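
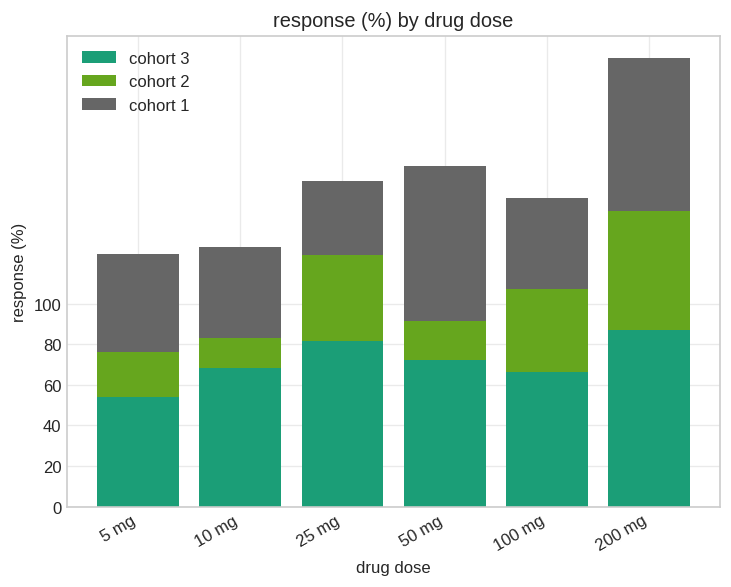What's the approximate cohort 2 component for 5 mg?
cohort 2 top ≈ 80, bottom ≈ 60; segment ≈ 20.

≈ 20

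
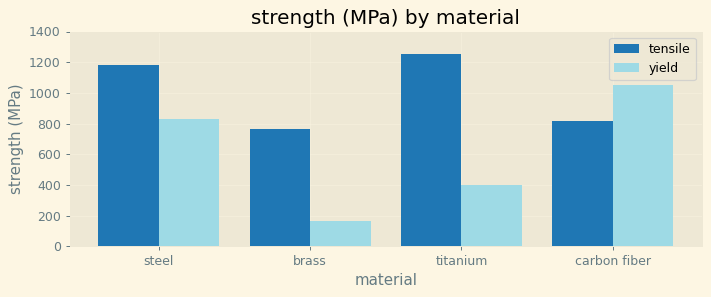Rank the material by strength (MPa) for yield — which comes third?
titanium

Top 4 for yield: carbon fiber ≈ 1000, steel ≈ 800, titanium ≈ 400, brass ≈ 200.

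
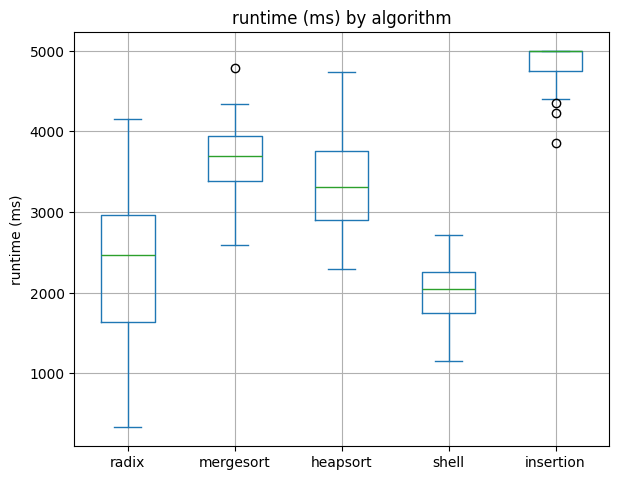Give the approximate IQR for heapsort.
≈ 1000

Q3 ≈ 4000, Q1 ≈ 3000; IQR ≈ 1000.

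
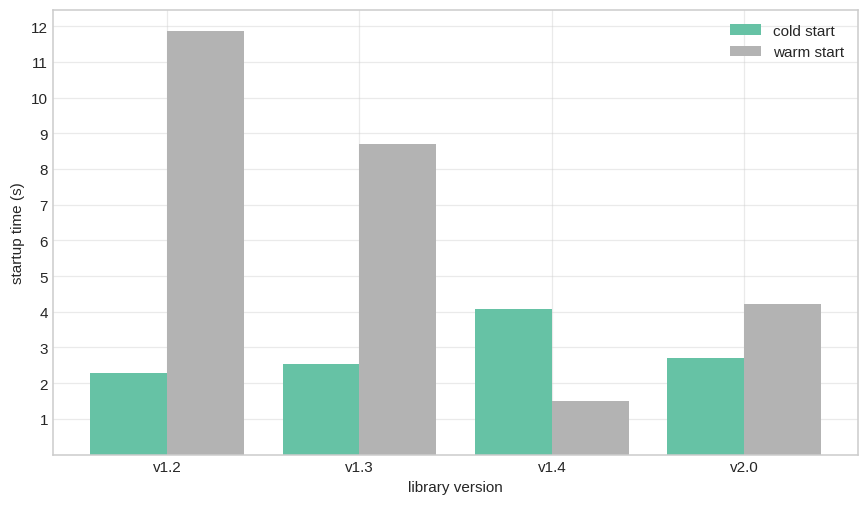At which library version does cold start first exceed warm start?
v1.4

v1.3: cold start ≈ 3 vs warm start ≈ 9 (not yet); v1.4: cold start ≈ 4 vs warm start ≈ 2 (first crossover).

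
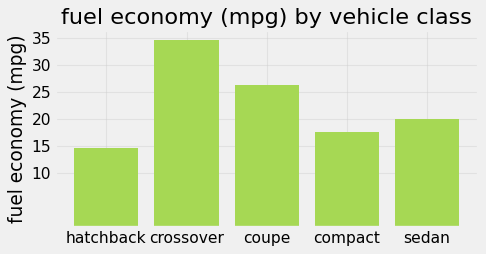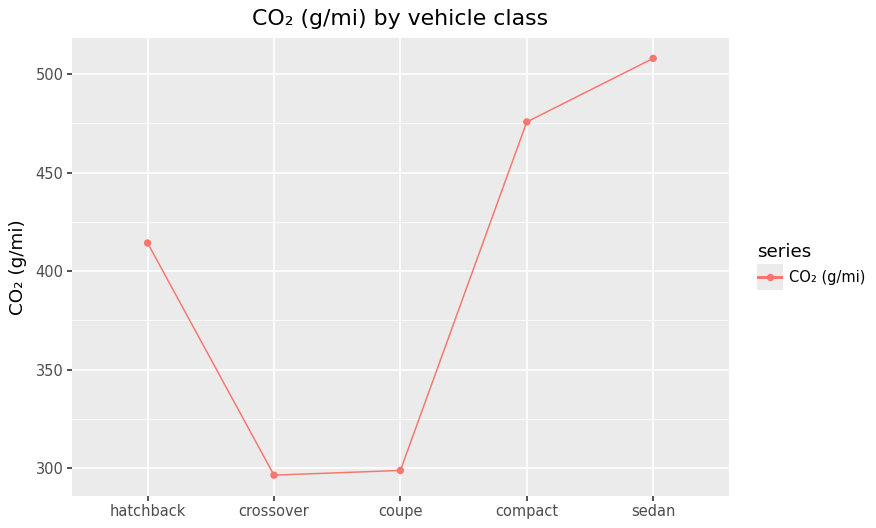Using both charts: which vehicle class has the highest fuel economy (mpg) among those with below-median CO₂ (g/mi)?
crossover

Chart 2 median CO₂ (g/mi) ≈ 400; below-median vehicle classes: crossover, coupe. Among those, crossover has the highest fuel economy (mpg) (≈ 35).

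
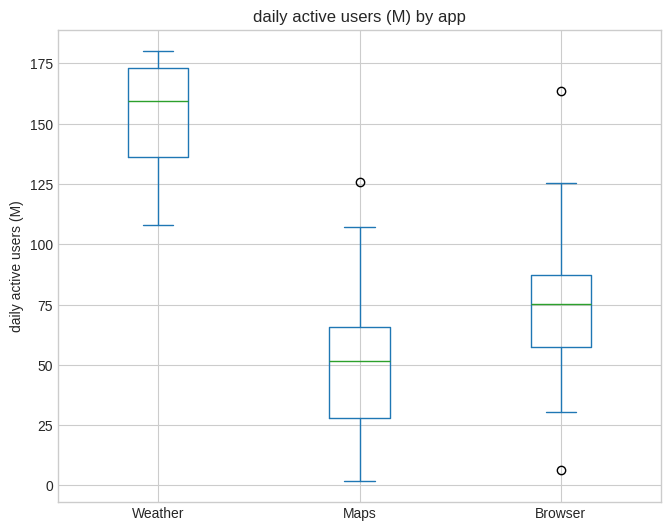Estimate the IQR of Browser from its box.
≈ 30

Q3 ≈ 90, Q1 ≈ 60; IQR ≈ 30.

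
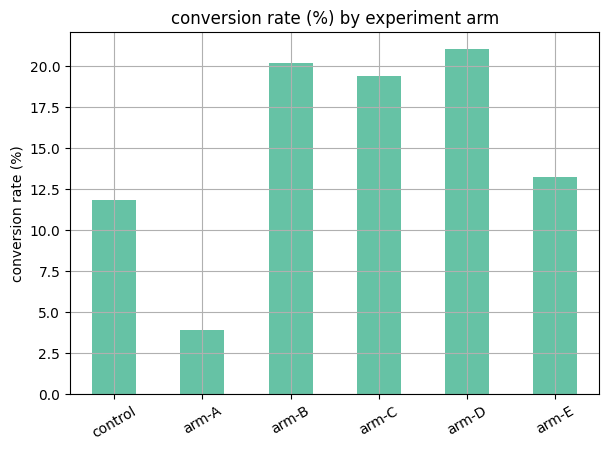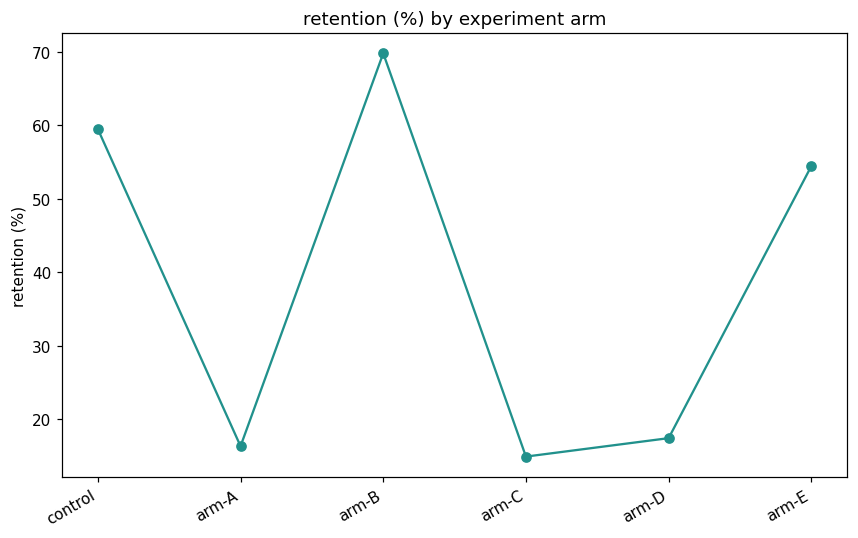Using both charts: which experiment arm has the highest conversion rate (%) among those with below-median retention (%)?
Chart 2 median retention (%) ≈ 40; below-median experiment arms: arm-A, arm-C, arm-D. Among those, arm-D has the highest conversion rate (%) (≈ 22).

arm-D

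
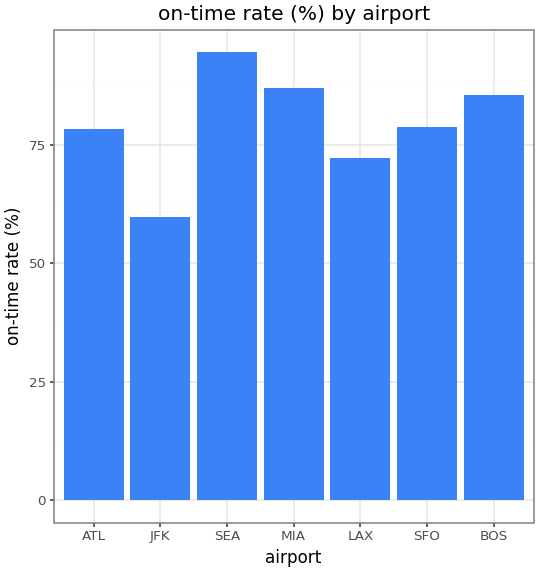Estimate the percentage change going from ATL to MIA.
ATL ≈ 80, MIA ≈ 90; (90 − 80) / 80 ≈ +12.5%.

≈ +12.5%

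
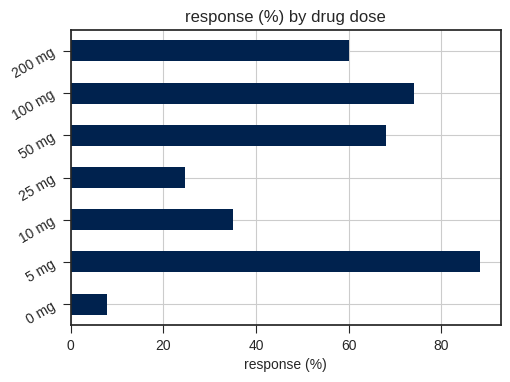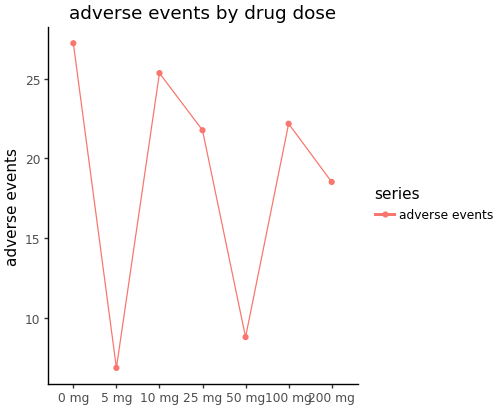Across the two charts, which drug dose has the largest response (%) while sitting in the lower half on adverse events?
5 mg

Chart 2 median adverse events ≈ 20; below-median drug doses: 5 mg, 50 mg, 200 mg. Among those, 5 mg has the highest response (%) (≈ 90).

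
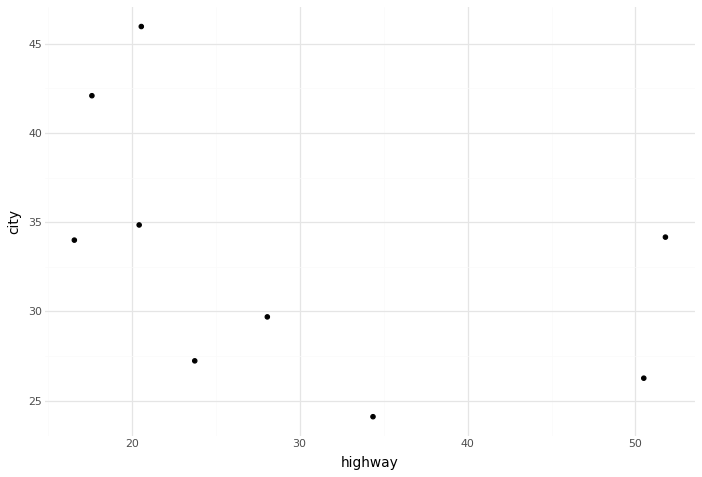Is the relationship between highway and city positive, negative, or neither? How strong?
Points are negatively correlated; moderate (|r| ≈ 0.5).

negative, moderate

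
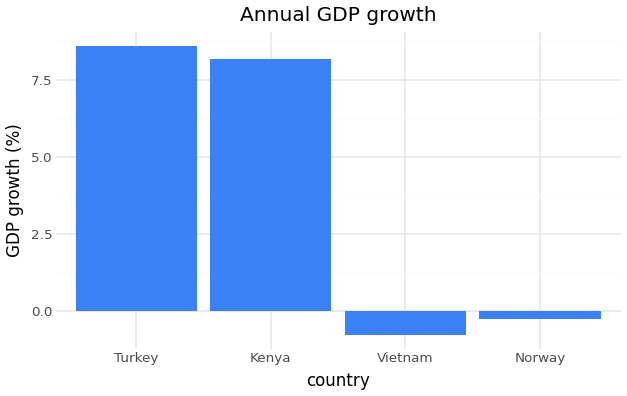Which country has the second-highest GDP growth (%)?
Kenya

Top 3: Turkey ≈ 9, Kenya ≈ 8, Norway ≈ 0.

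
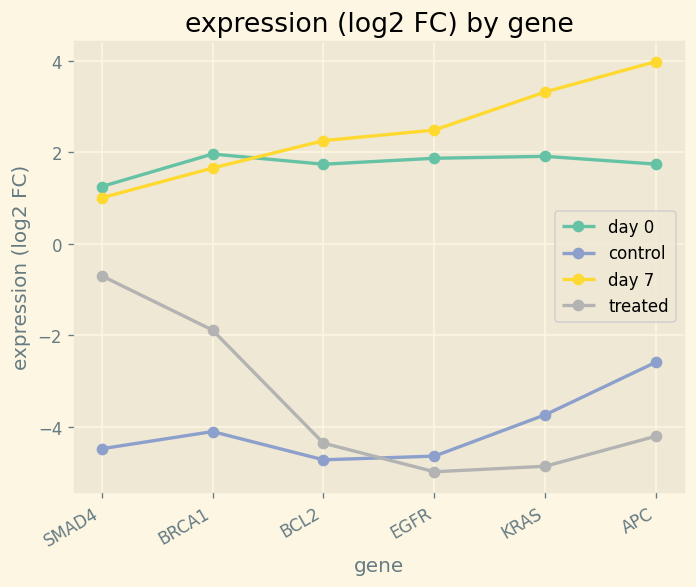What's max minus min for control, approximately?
Max APC ≈ -3, min BCL2 ≈ -5; range ≈ 2.

≈ 2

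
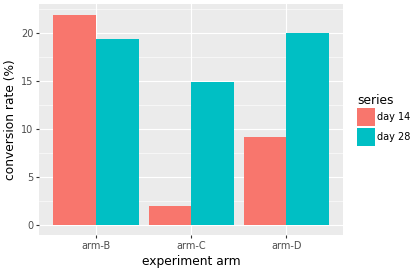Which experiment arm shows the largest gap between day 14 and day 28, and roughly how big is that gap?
arm-C, ≈ 12 %

arm-C: day 14 ≈ 2, day 28 ≈ 14 → gap ≈ 12. Next-largest (arm-D) is only ≈ 10.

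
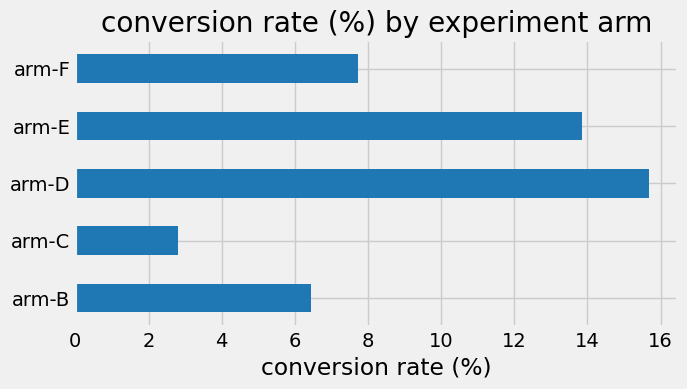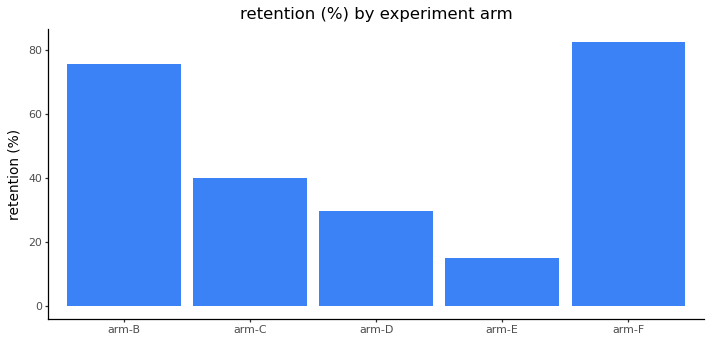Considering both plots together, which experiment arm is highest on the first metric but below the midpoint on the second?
arm-D

Chart 2 median retention (%) ≈ 40; below-median experiment arms: arm-D, arm-E. Among those, arm-D has the highest conversion rate (%) (≈ 16).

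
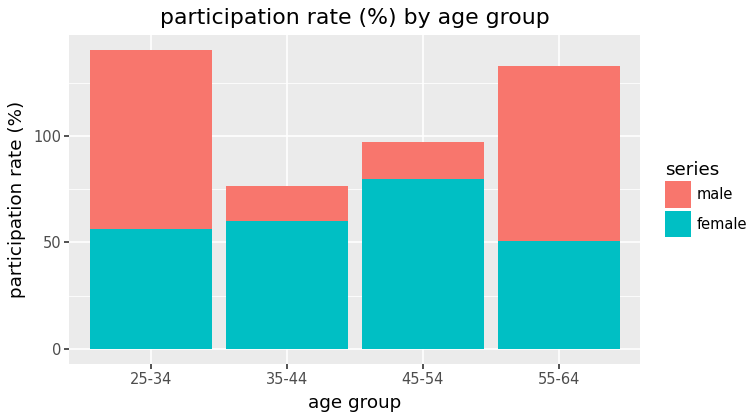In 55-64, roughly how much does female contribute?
≈ 60

female top ≈ 60, bottom ≈ 0; segment ≈ 60.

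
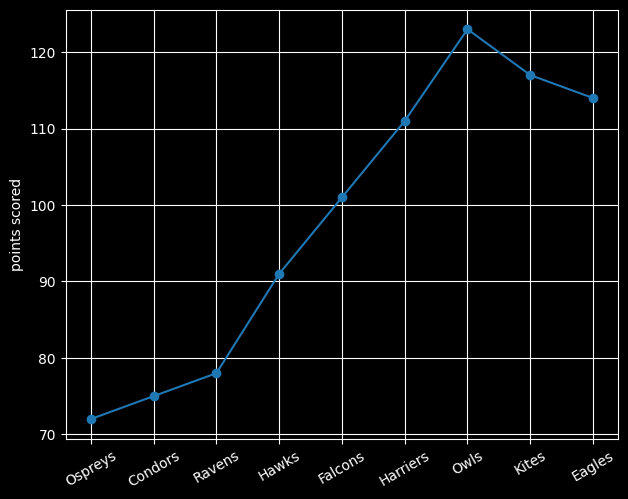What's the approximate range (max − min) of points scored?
≈ 55

Max Owls ≈ 125, min Ospreys ≈ 70; range ≈ 55.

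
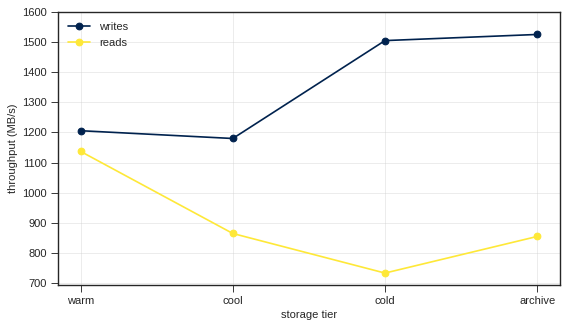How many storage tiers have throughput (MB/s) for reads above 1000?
Above 1000: warm.

1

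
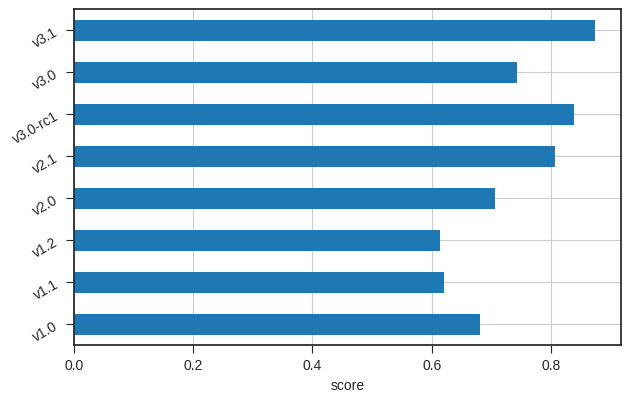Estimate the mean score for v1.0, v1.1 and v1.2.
(0.7 + 0.6 + 0.6) / 3 ≈ 0.63.

≈ 0.63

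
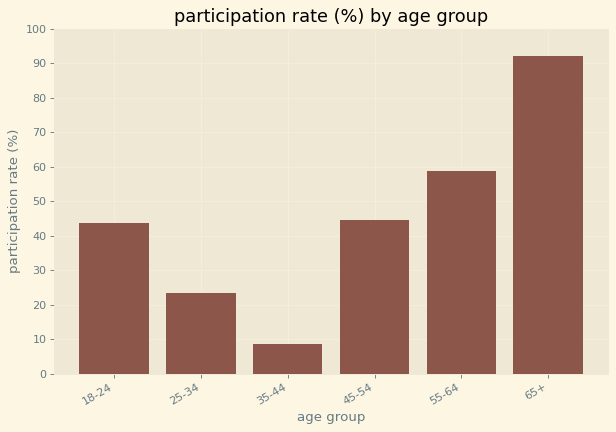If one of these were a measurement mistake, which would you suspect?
65+ ≈ 90; the rest sit between ≈ 10 and ≈ 60.

65+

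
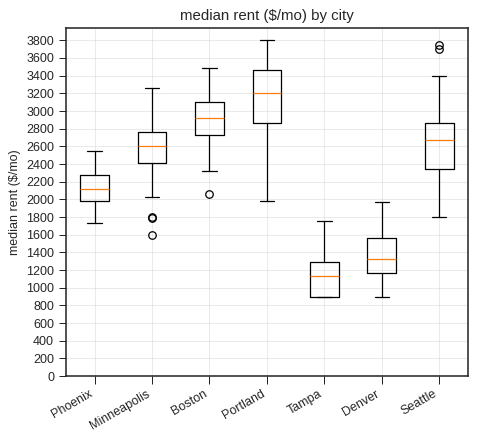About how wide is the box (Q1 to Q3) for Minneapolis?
Q3 ≈ 2800, Q1 ≈ 2400; IQR ≈ 400.

≈ 400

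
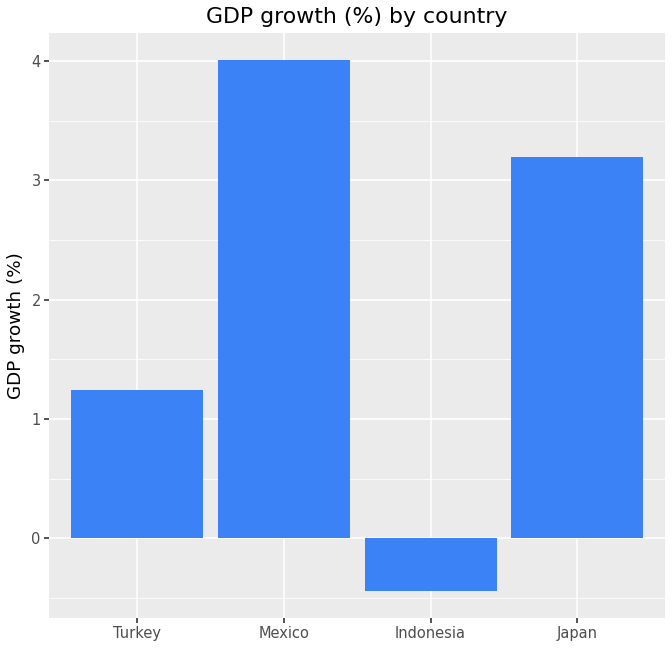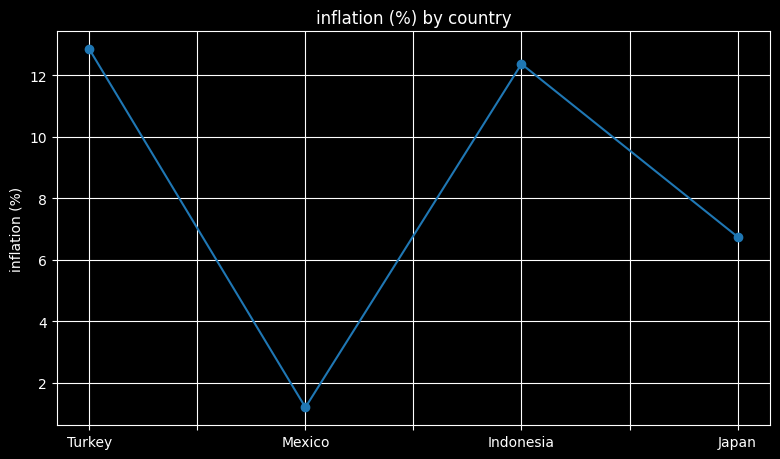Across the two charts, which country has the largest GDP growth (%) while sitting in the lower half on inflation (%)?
Chart 2 median inflation (%) ≈ 10; below-median countries: Mexico, Japan. Among those, Mexico has the highest GDP growth (%) (≈ 4).

Mexico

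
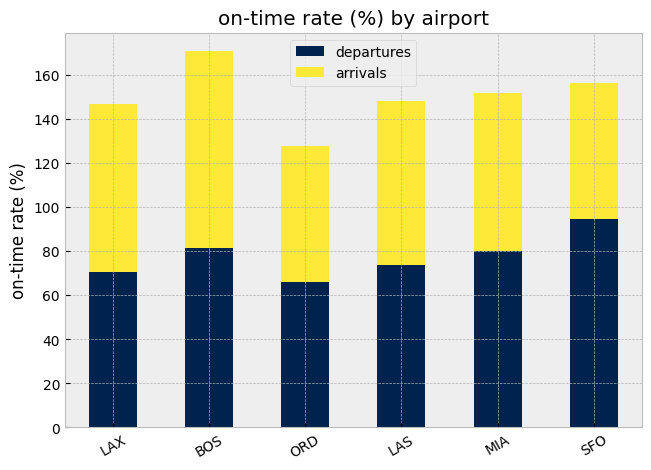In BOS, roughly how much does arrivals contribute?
arrivals top ≈ 180, bottom ≈ 80; segment ≈ 100.

≈ 100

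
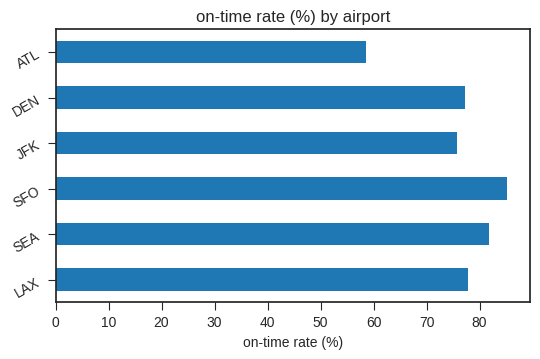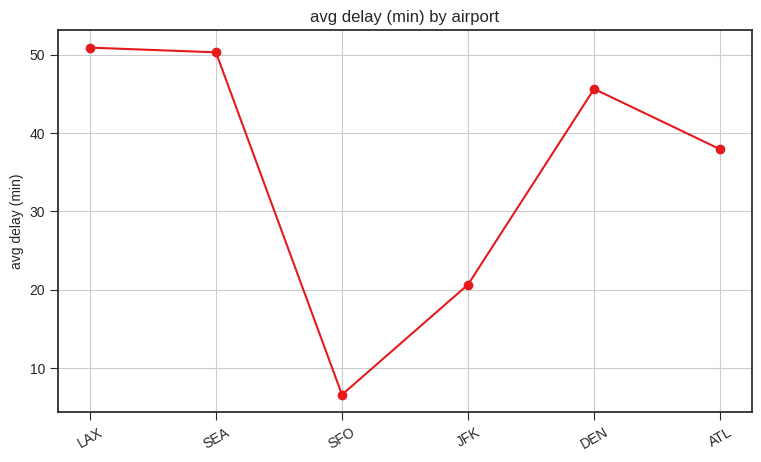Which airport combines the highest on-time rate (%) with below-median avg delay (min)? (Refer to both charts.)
Chart 2 median avg delay (min) ≈ 40; below-median airports: SFO, JFK, ATL. Among those, SFO has the highest on-time rate (%) (≈ 90).

SFO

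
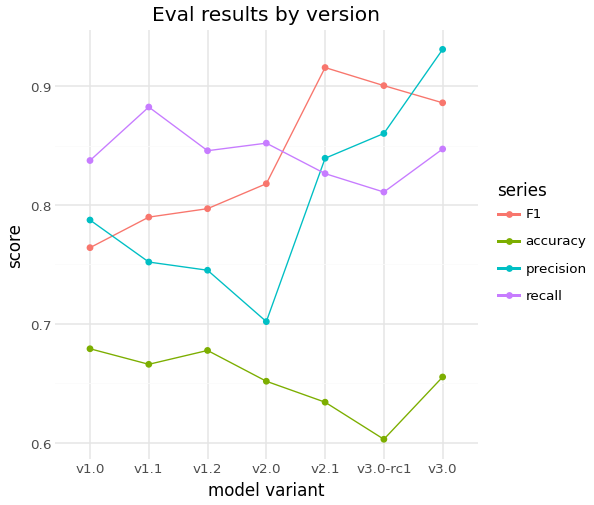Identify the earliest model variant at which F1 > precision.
v1.0: F1 ≈ 0.75 vs precision ≈ 0.80 (not yet); v1.1: F1 ≈ 0.80 vs precision ≈ 0.75 (first crossover).

v1.1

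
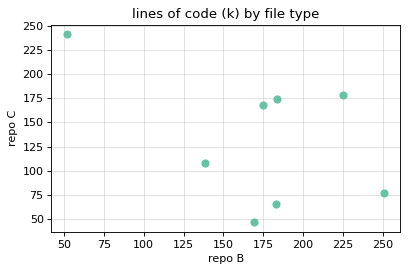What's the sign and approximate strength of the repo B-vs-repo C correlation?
negative, moderate

Points are negatively correlated; moderate (|r| ≈ 0.5).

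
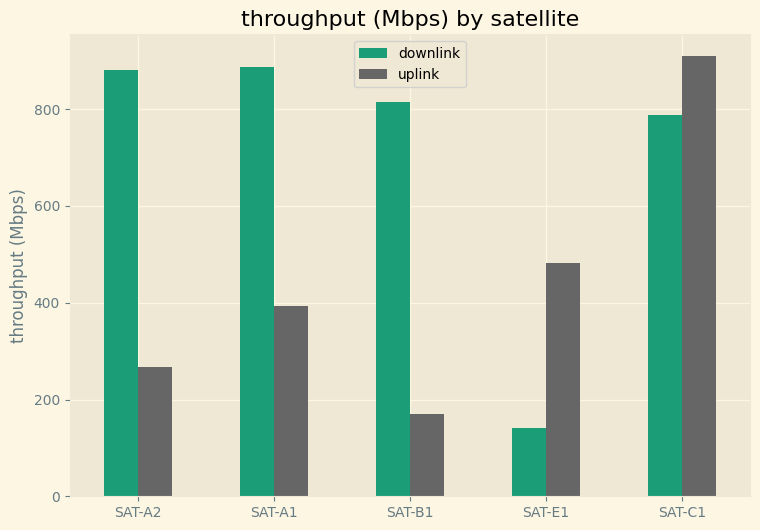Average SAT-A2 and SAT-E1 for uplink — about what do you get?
(300 + 500) / 2 ≈ 400.

≈ 400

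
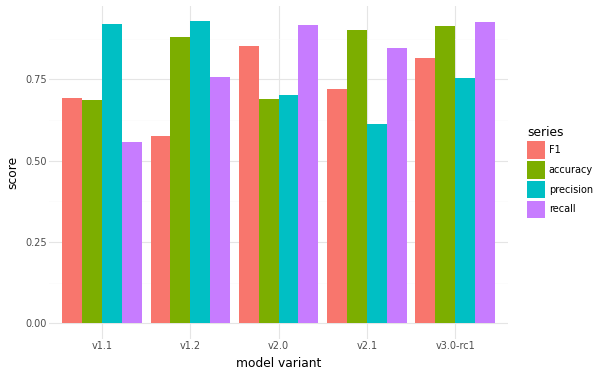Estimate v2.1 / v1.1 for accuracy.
v2.1 ≈ 0.9, v1.1 ≈ 0.7; 0.9/0.7 ≈ 1.29.

≈ 1.29×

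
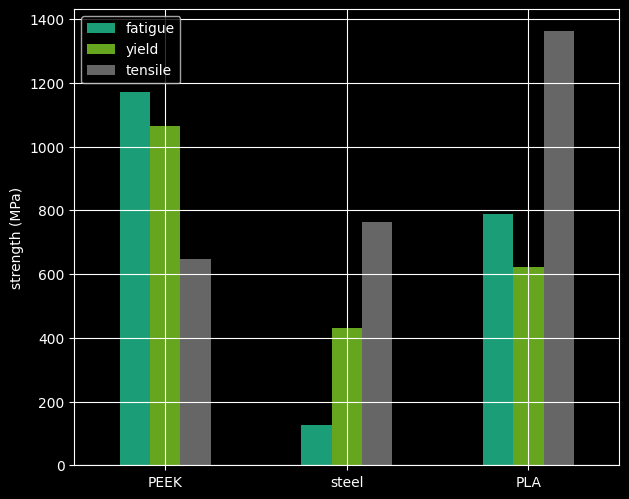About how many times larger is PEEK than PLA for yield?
PEEK ≈ 1000, PLA ≈ 600; 1000/600 ≈ 1.67.

≈ 1.67×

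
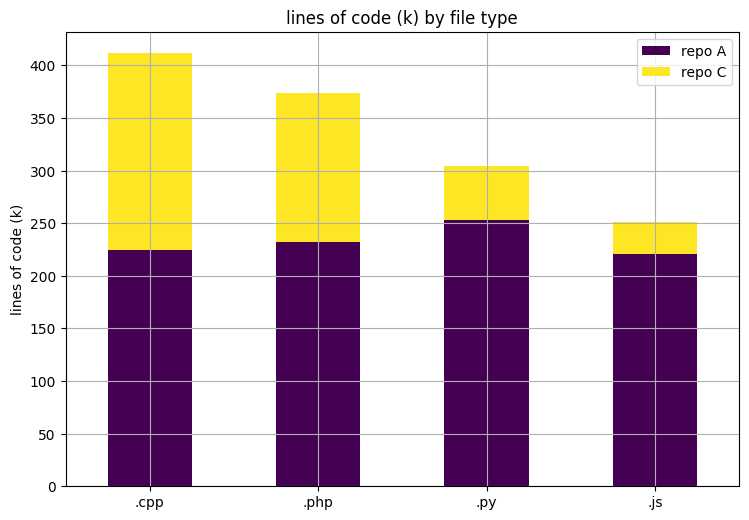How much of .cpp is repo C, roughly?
repo C top ≈ 400, bottom ≈ 200; segment ≈ 200.

≈ 200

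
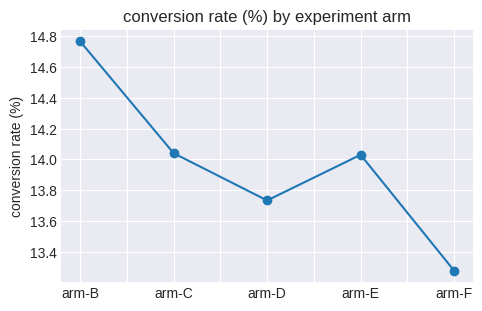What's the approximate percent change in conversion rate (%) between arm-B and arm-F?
≈ -10.8%

arm-B ≈ 14.8, arm-F ≈ 13.2; (13.2 − 14.8) / 14.8 ≈ -10.8%.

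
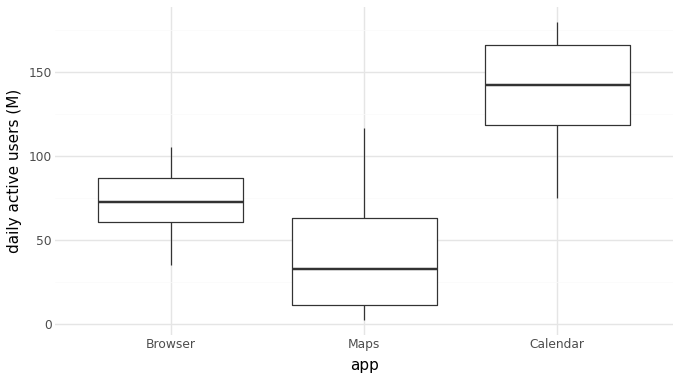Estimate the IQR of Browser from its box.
≈ 30

Q3 ≈ 90, Q1 ≈ 60; IQR ≈ 30.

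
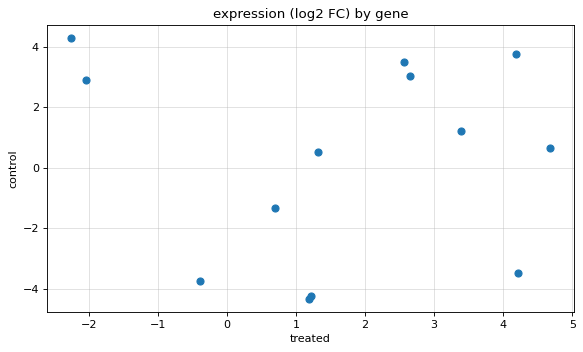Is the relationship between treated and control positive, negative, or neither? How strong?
no clear correlation

Points are roughly uncorrelated; weak (|r| ≈ 0.0).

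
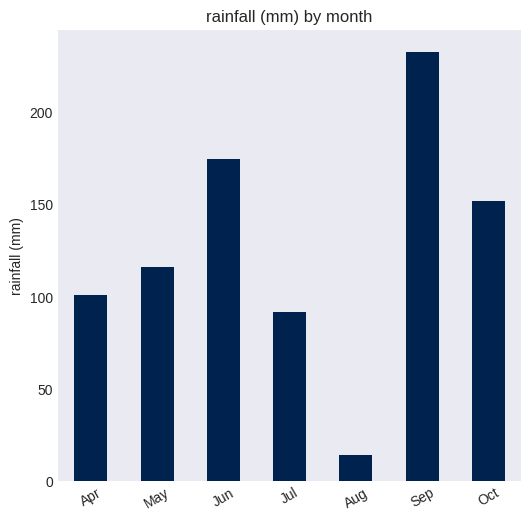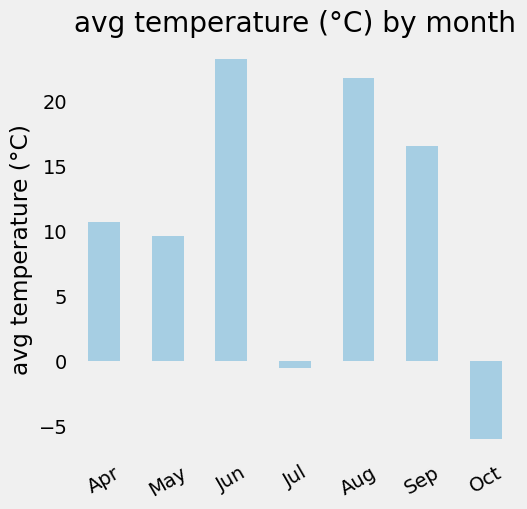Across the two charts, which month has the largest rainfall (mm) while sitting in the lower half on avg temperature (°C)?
Chart 2 median avg temperature (°C) ≈ 10; below-median months: May, Jul, Oct. Among those, Oct has the highest rainfall (mm) (≈ 150).

Oct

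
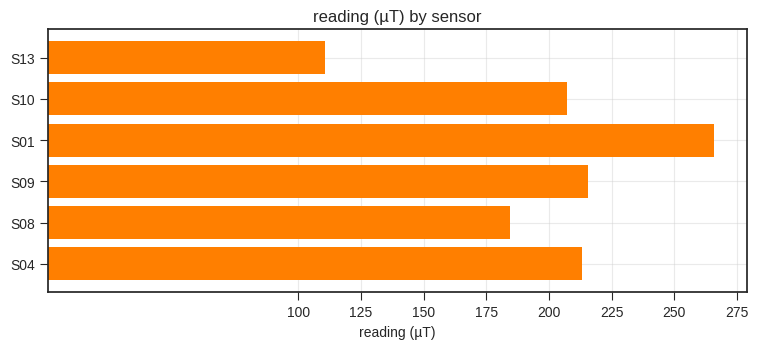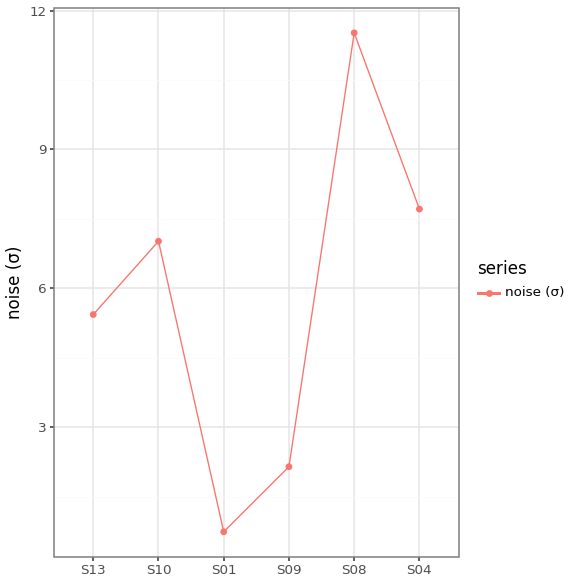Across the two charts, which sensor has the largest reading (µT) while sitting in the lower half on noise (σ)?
S01

Chart 2 median noise (σ) ≈ 6; below-median sensors: S13, S01, S09. Among those, S01 has the highest reading (µT) (≈ 275).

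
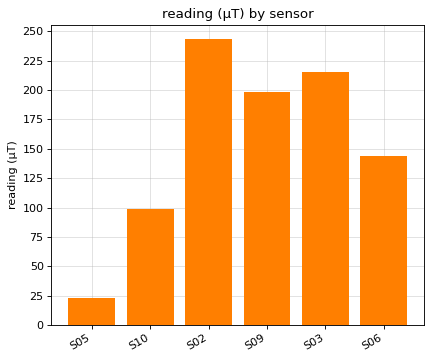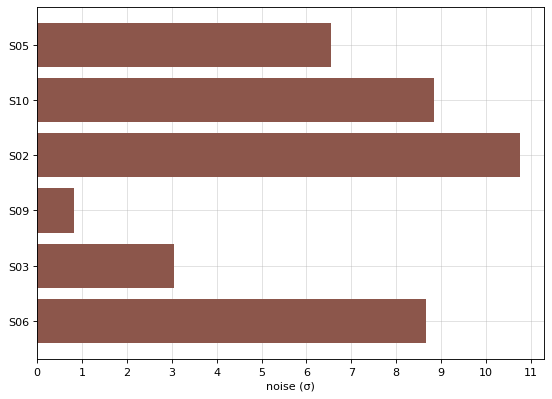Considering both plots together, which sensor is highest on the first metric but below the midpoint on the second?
S03

Chart 2 median noise (σ) ≈ 8; below-median sensors: S05, S09, S03. Among those, S03 has the highest reading (µT) (≈ 225).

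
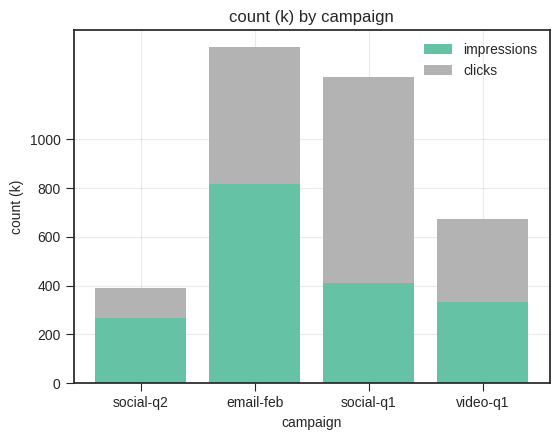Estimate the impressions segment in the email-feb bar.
≈ 800

impressions top ≈ 800, bottom ≈ 0; segment ≈ 800.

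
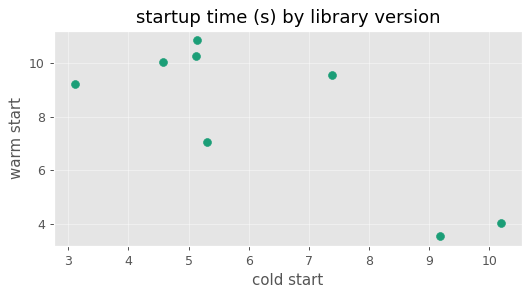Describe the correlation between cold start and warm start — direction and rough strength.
Points are negatively correlated; strong (|r| ≈ 0.8).

negative, strong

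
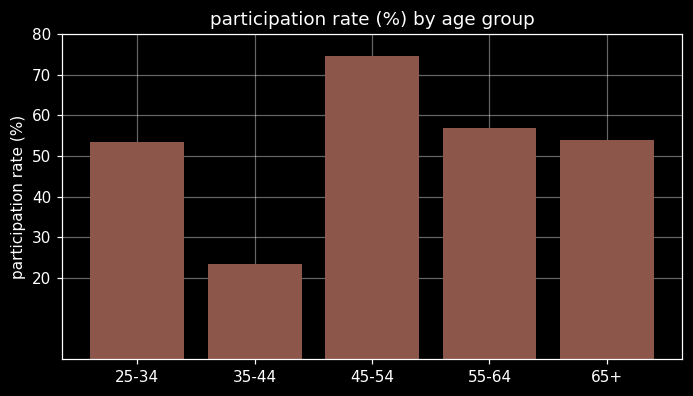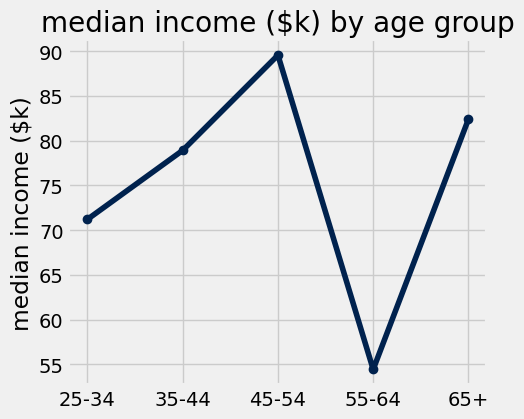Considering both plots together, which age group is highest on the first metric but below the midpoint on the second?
55-64

Chart 2 median median income ($k) ≈ 80; below-median age groups: 25-34, 55-64. Among those, 55-64 has the highest participation rate (%) (≈ 60).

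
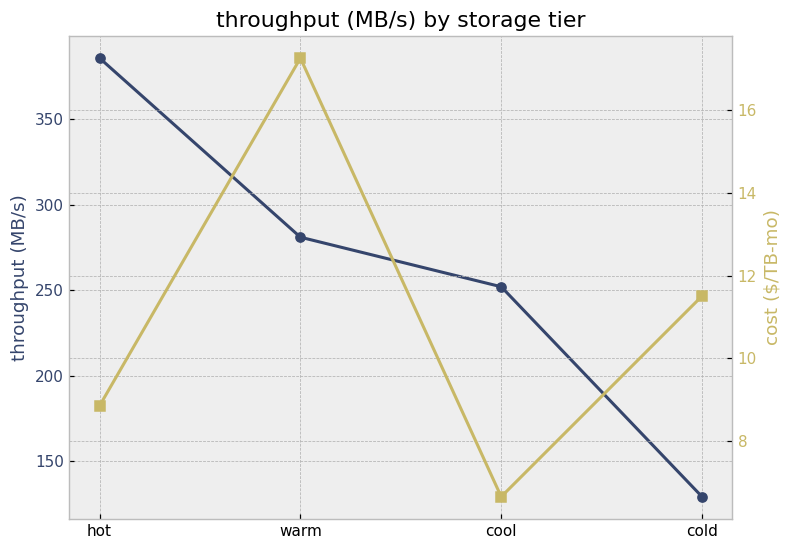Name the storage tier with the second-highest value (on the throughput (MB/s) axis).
warm

Top 3 (on the throughput (MB/s) axis): hot ≈ 375, warm ≈ 275, cool ≈ 250.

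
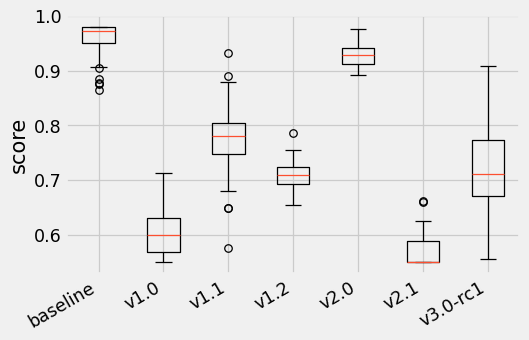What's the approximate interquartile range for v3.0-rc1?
≈ 0.10

Q3 ≈ 0.75, Q1 ≈ 0.65; IQR ≈ 0.10.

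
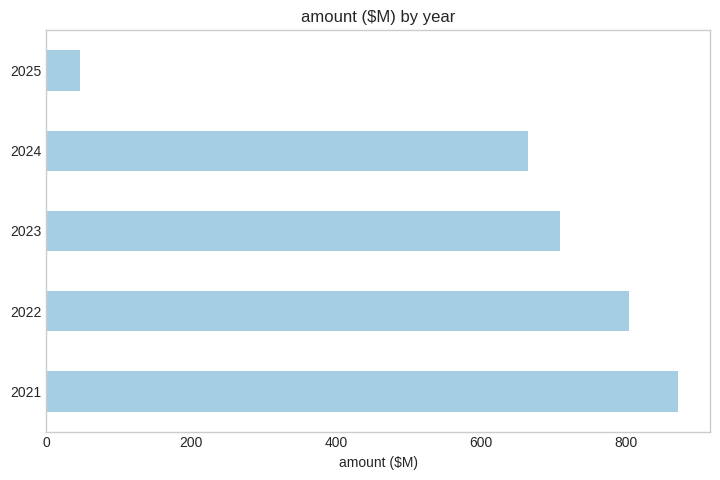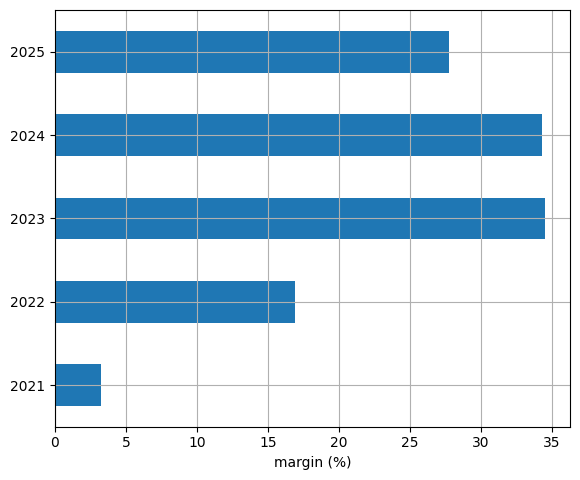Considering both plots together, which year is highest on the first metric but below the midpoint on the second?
Chart 2 median margin (%) ≈ 30; below-median years: 2021, 2022. Among those, 2021 has the highest amount ($M) (≈ 900).

2021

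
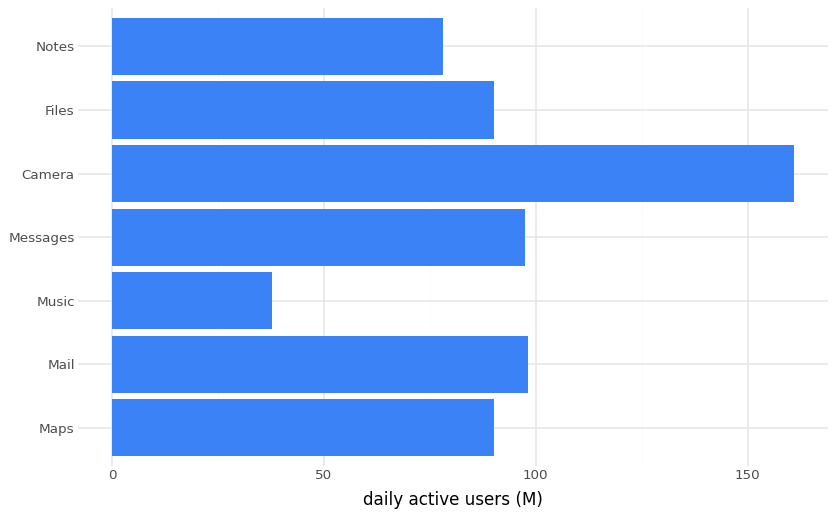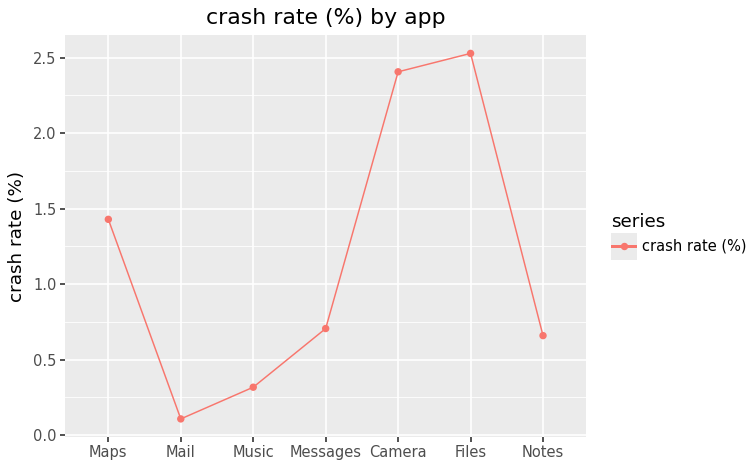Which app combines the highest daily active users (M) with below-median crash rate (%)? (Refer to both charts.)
Chart 2 median crash rate (%) ≈ 0.5; below-median apps: Mail, Music, Notes. Among those, Mail has the highest daily active users (M) (≈ 100).

Mail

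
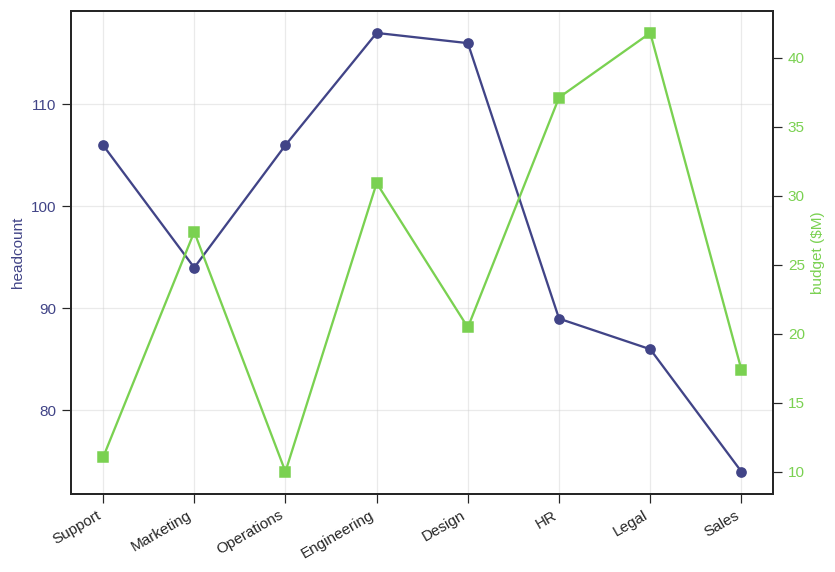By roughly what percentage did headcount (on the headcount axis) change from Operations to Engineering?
≈ +9.5%

Operations ≈ 105, Engineering ≈ 115; (115 − 105) / 105 ≈ +9.5%.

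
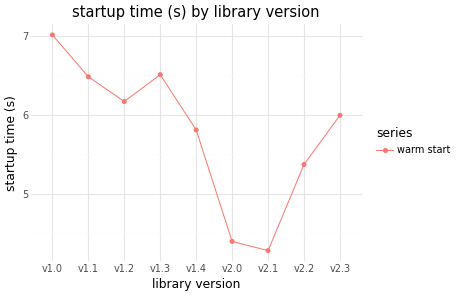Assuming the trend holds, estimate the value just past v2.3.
≈ 6.75

Last three: 4.5, 5.5, 6.0 → slope ≈ 0.75/step → next ≈ 6.75.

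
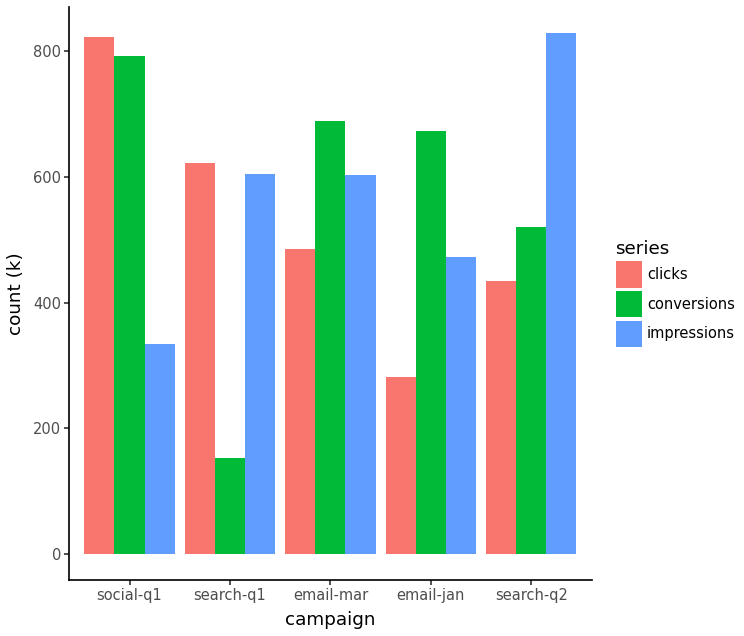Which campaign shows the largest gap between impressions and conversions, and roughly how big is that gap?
social-q1, ≈ 500 k

social-q1: impressions ≈ 300, conversions ≈ 800 → gap ≈ 500. Next-largest (search-q1) is only ≈ 400.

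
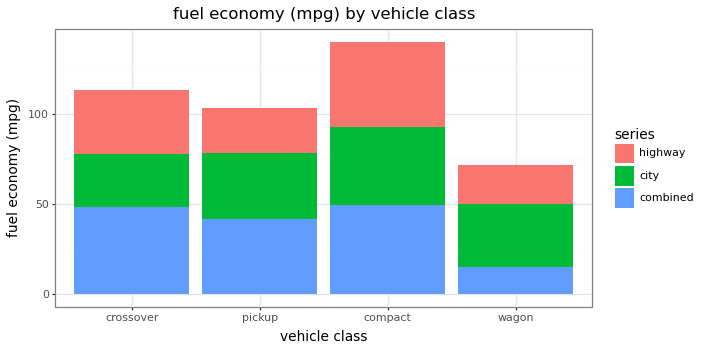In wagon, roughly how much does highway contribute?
≈ 20

highway top ≈ 80, bottom ≈ 60; segment ≈ 20.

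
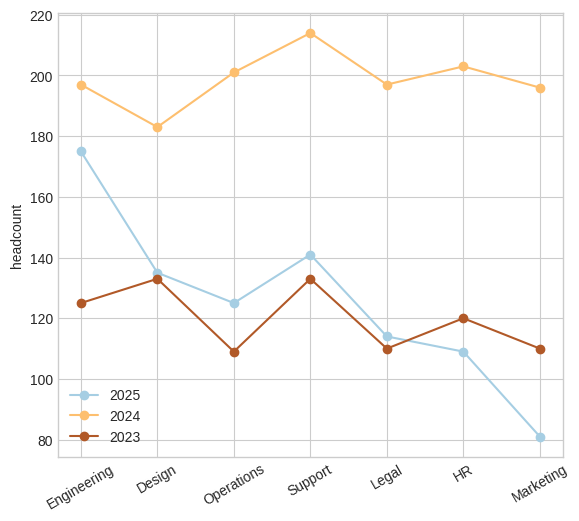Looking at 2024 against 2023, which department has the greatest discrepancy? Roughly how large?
Operations: 2024 ≈ 200, 2023 ≈ 100 → gap ≈ 100. Next-largest (Legal) is only ≈ 80.

Operations, ≈ 100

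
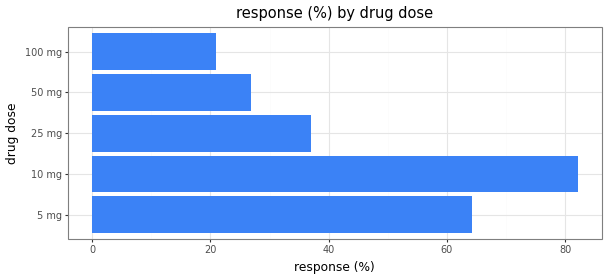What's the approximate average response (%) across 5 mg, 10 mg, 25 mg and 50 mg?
≈ 52

(60 + 80 + 40 + 30) / 4 ≈ 52.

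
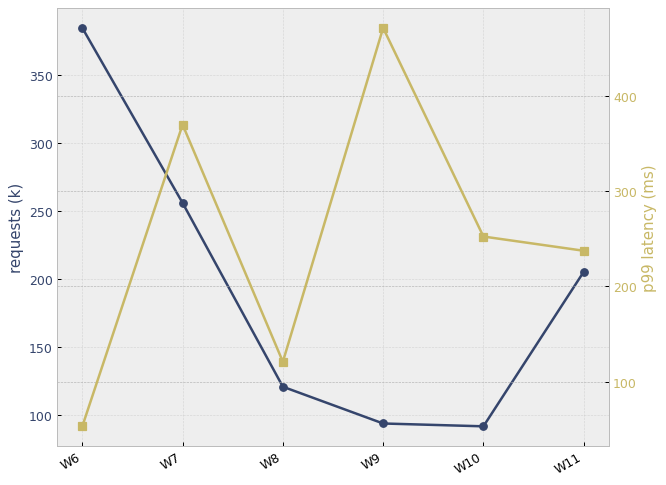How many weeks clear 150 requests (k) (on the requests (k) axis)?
Above 150: W6, W7, W11.

3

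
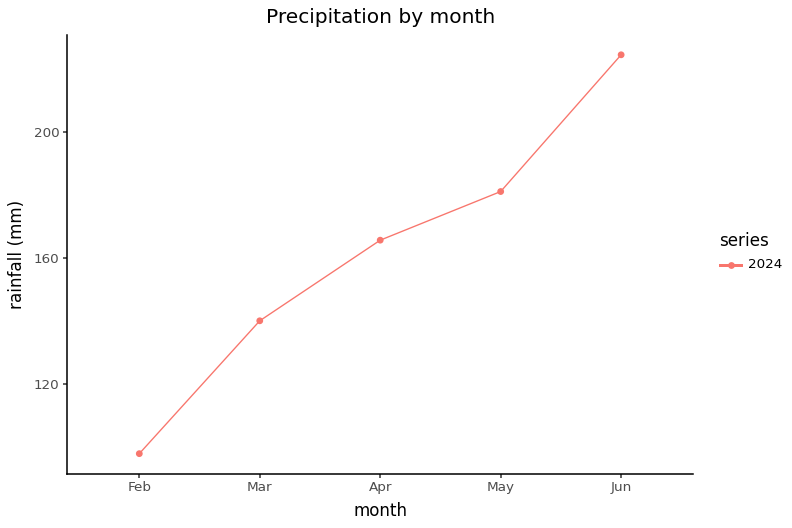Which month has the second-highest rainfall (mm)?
May

Top 3: Jun ≈ 220, May ≈ 180, Apr ≈ 160.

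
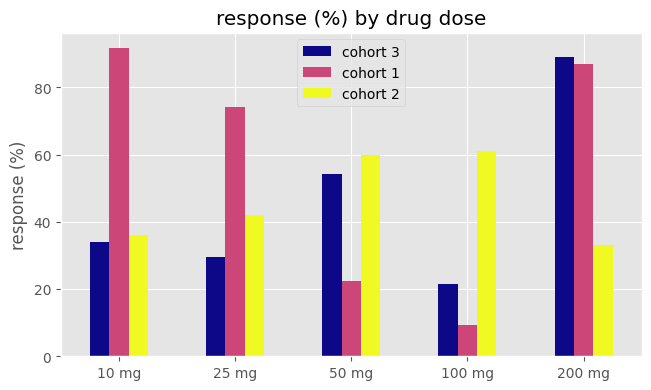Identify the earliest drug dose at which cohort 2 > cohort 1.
50 mg

25 mg: cohort 2 ≈ 40 vs cohort 1 ≈ 70 (not yet); 50 mg: cohort 2 ≈ 60 vs cohort 1 ≈ 20 (first crossover).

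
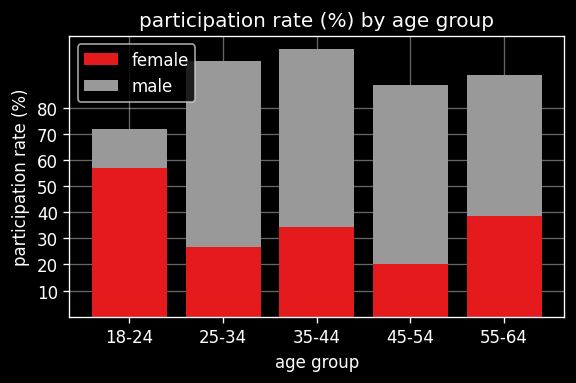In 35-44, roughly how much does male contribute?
male top ≈ 100, bottom ≈ 30; segment ≈ 70.

≈ 70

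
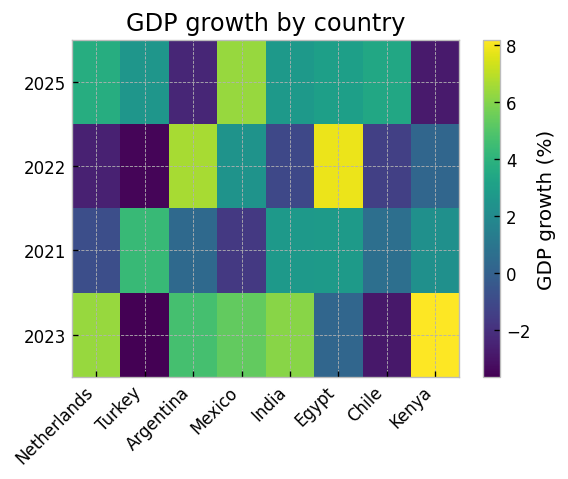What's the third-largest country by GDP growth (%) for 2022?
Top 4 for 2022: Egypt ≈ 8, Argentina ≈ 7, Mexico ≈ 2, Kenya ≈ 0.

Mexico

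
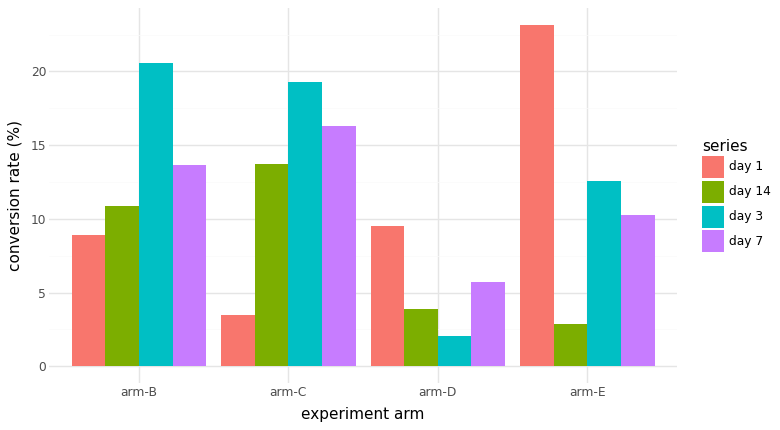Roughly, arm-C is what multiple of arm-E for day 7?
arm-C ≈ 16, arm-E ≈ 10; 16/10 ≈ 1.6.

≈ 1.6×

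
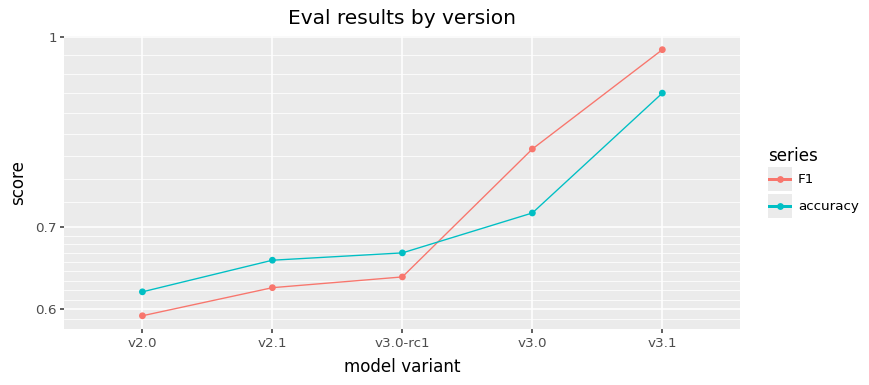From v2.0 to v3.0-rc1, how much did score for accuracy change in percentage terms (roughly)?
≈ +8.3%

v2.0 ≈ 0.60, v3.0-rc1 ≈ 0.65; (0.65 − 0.60) / 0.60 ≈ +8.3%.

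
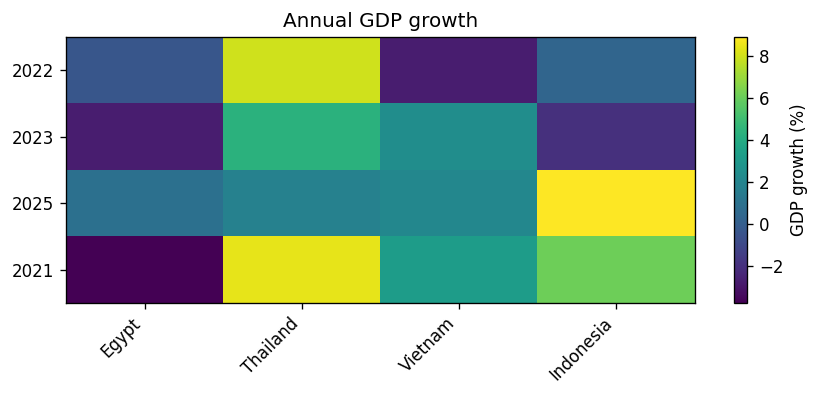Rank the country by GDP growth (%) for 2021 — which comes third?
Top 4 for 2021: Thailand ≈ 8, Indonesia ≈ 6, Vietnam ≈ 4, Egypt ≈ -4.

Vietnam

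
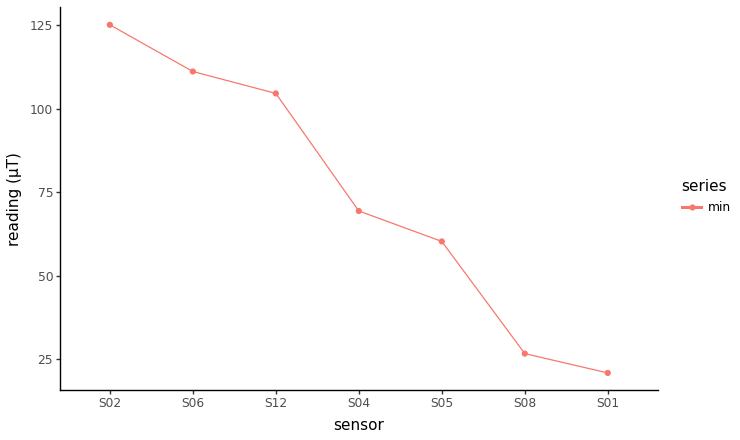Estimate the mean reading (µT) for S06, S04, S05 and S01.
(110 + 70 + 60 + 20) / 4 ≈ 65.

≈ 65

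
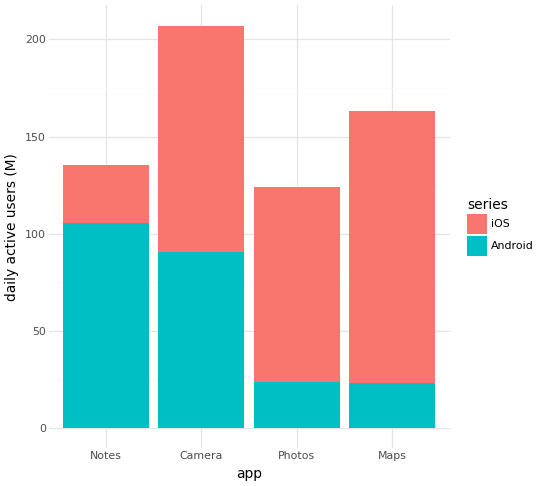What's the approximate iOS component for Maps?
≈ 140

iOS top ≈ 160, bottom ≈ 20; segment ≈ 140.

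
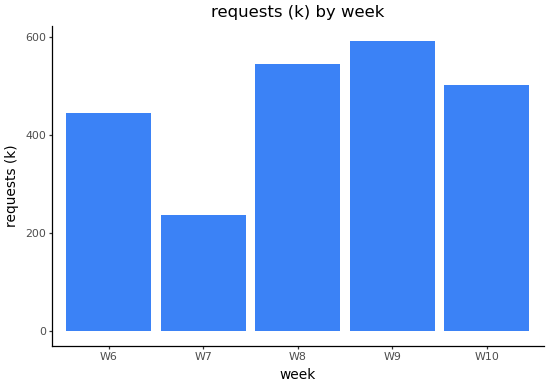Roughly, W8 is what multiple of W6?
W8 ≈ 550, W6 ≈ 450; 550/450 ≈ 1.22.

≈ 1.22×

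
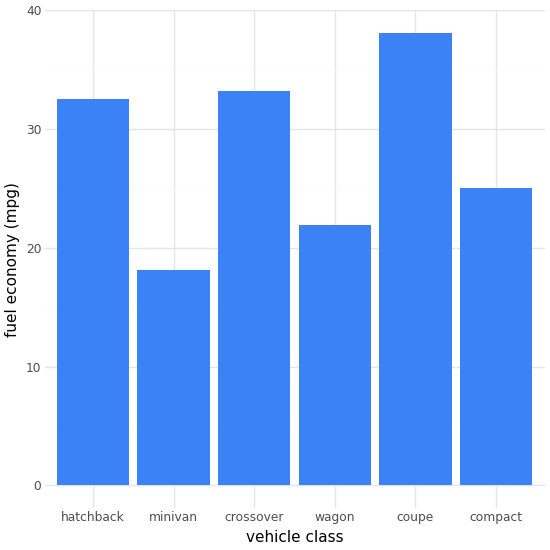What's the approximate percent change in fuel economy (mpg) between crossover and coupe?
crossover ≈ 35, coupe ≈ 40; (40 − 35) / 35 ≈ +14.3%.

≈ +14.3%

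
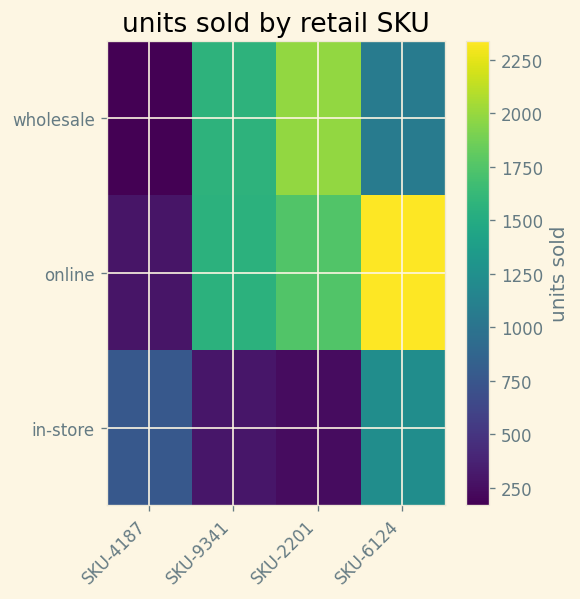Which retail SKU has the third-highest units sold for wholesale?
SKU-6124

Top 4 for wholesale: SKU-2201 ≈ 2000, SKU-9341 ≈ 1600, SKU-6124 ≈ 1000, SKU-4187 ≈ 200.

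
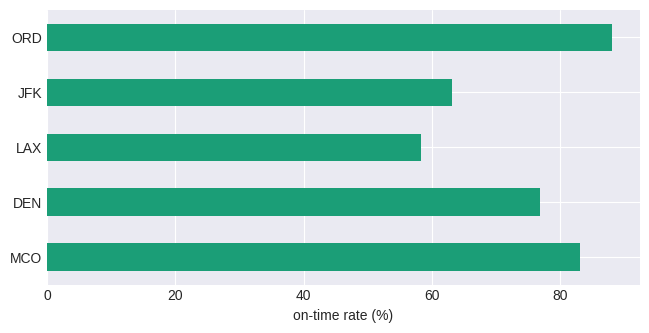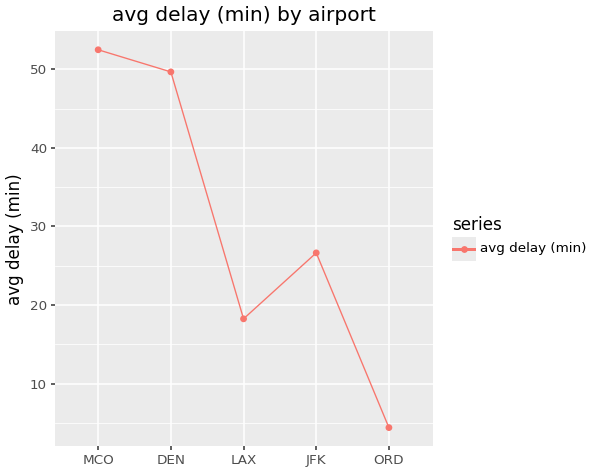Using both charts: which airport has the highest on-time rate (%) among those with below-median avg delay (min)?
Chart 2 median avg delay (min) ≈ 25; below-median airports: LAX, ORD. Among those, ORD has the highest on-time rate (%) (≈ 90).

ORD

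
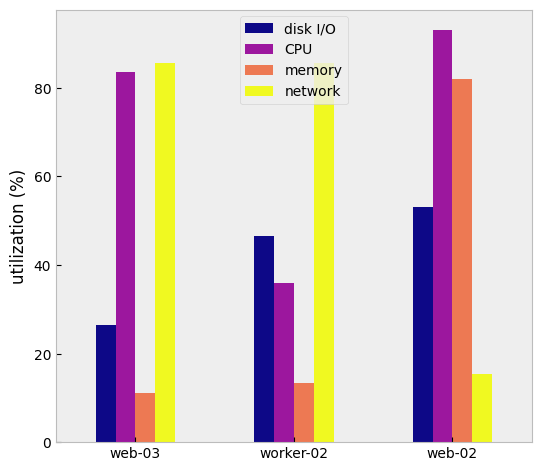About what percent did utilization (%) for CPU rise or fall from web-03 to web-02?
≈ +12.5%

web-03 ≈ 80, web-02 ≈ 90; (90 − 80) / 80 ≈ +12.5%.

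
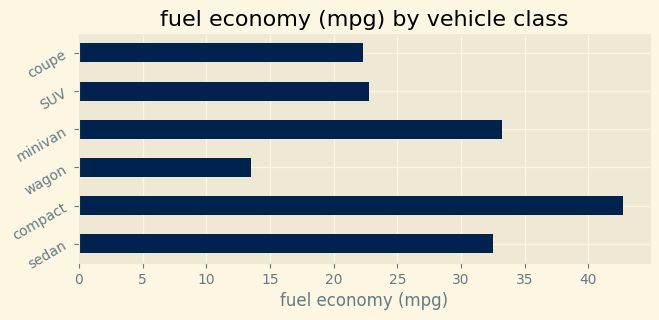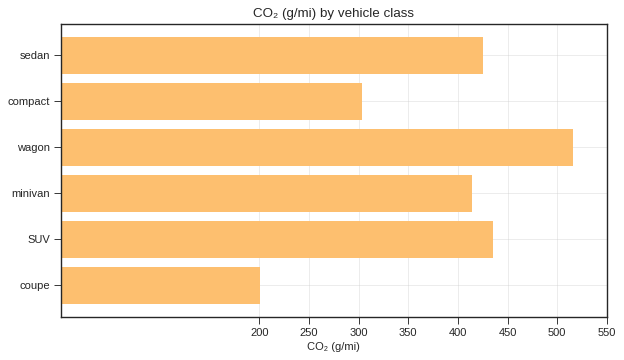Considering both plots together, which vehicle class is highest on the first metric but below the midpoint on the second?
compact

Chart 2 median CO₂ (g/mi) ≈ 400; below-median vehicle classes: compact, minivan, coupe. Among those, compact has the highest fuel economy (mpg) (≈ 45).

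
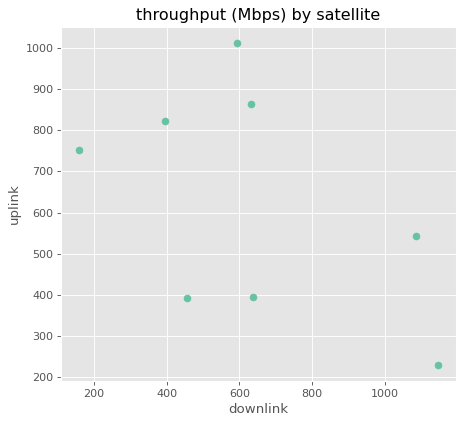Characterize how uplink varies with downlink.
negative, moderate

Points are negatively correlated; moderate (|r| ≈ 0.5).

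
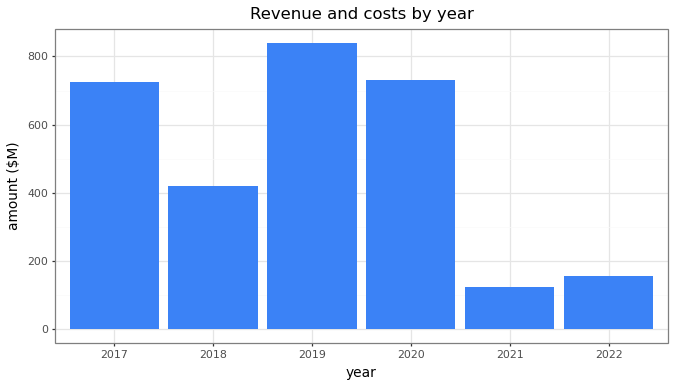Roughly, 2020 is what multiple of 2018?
2020 ≈ 700, 2018 ≈ 400; 700/400 ≈ 1.75.

≈ 1.75×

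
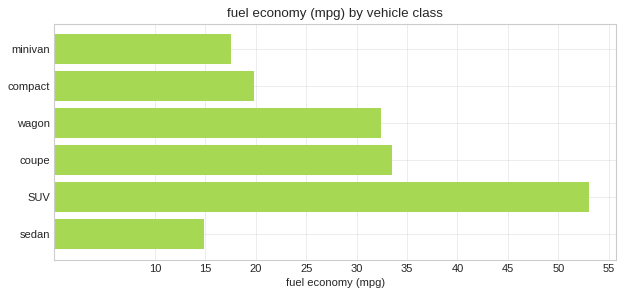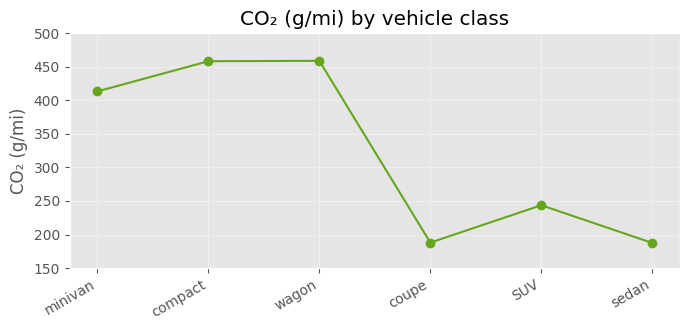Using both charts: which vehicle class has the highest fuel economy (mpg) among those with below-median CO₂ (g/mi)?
Chart 2 median CO₂ (g/mi) ≈ 350; below-median vehicle classes: coupe, SUV, sedan. Among those, SUV has the highest fuel economy (mpg) (≈ 55).

SUV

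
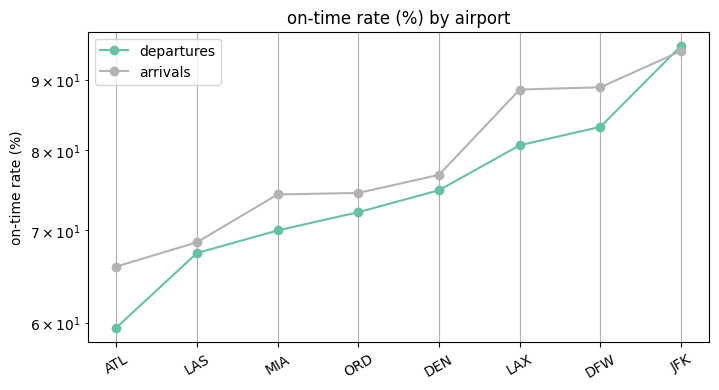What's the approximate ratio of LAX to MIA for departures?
≈ 1.14×

LAX ≈ 80, MIA ≈ 70; 80/70 ≈ 1.14.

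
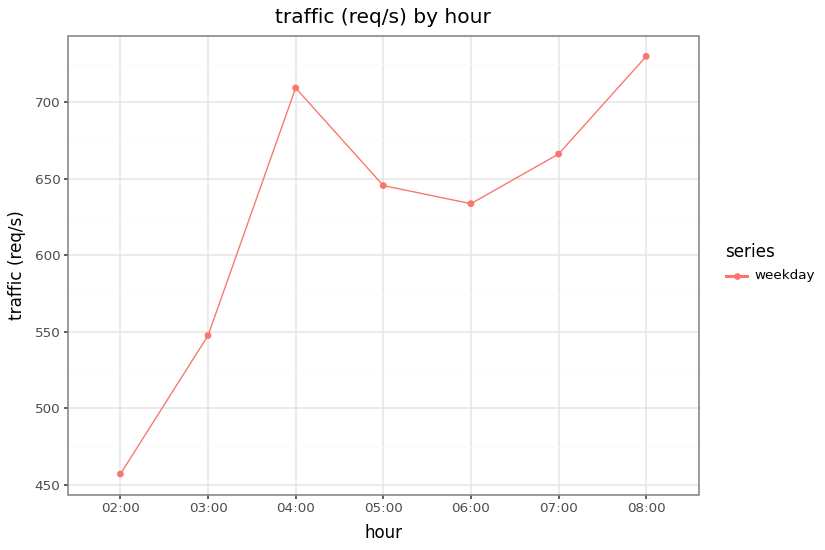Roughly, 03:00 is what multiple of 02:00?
03:00 ≈ 550, 02:00 ≈ 450; 550/450 ≈ 1.22.

≈ 1.22×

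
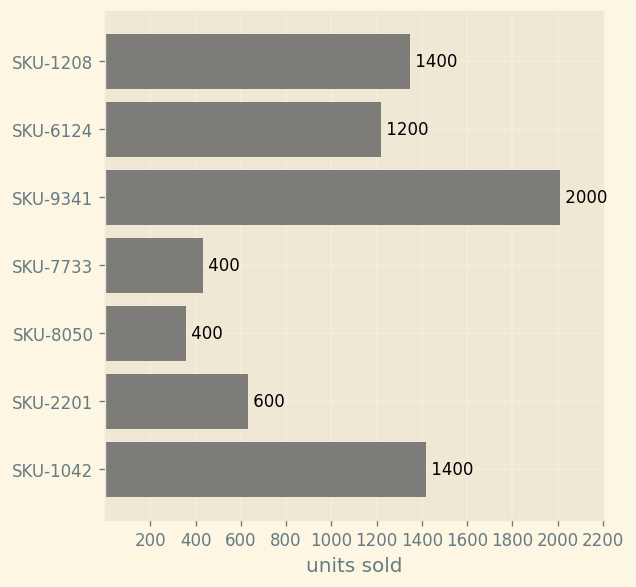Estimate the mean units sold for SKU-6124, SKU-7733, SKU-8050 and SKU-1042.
(1200 + 400 + 400 + 1400) / 4 ≈ 850.

≈ 850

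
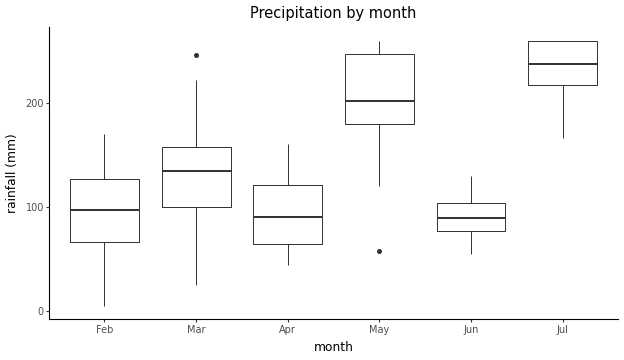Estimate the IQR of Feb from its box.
Q3 ≈ 120, Q1 ≈ 60; IQR ≈ 60.

≈ 60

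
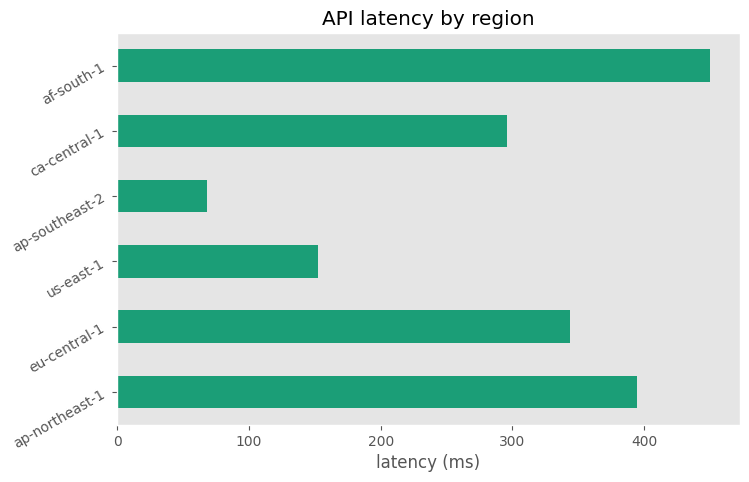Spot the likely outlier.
ap-southeast-2

ap-southeast-2 ≈ 50; the rest sit between ≈ 150 and ≈ 450.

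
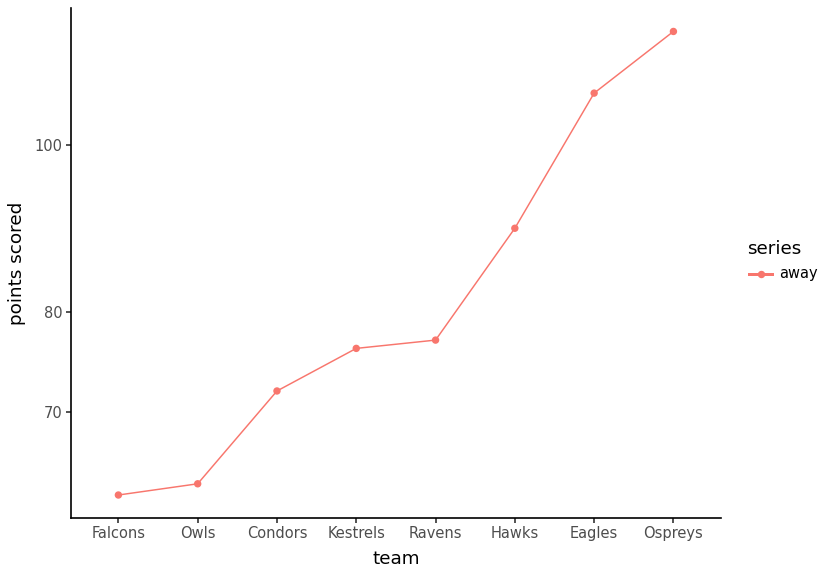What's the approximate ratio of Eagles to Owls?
Eagles ≈ 105, Owls ≈ 65; 105/65 ≈ 1.62.

≈ 1.62×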